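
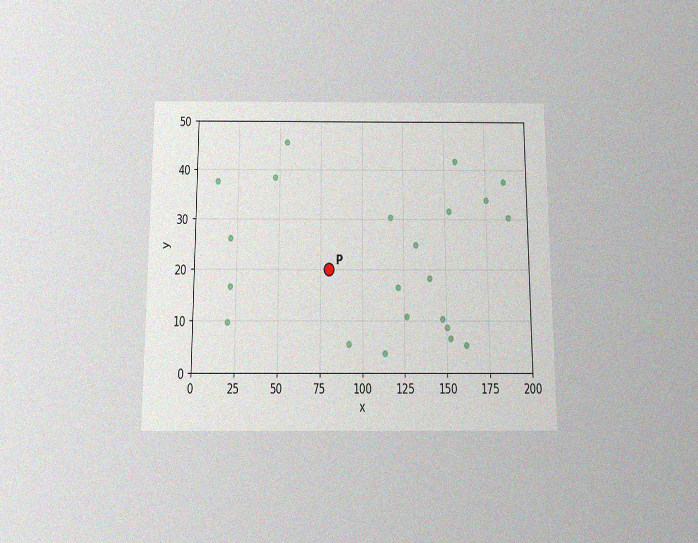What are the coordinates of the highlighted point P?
(80, 20)

The chart is viewed slightly from below, with some photo noise. Following the gridlines from P to each axis, P sits at (80, 20).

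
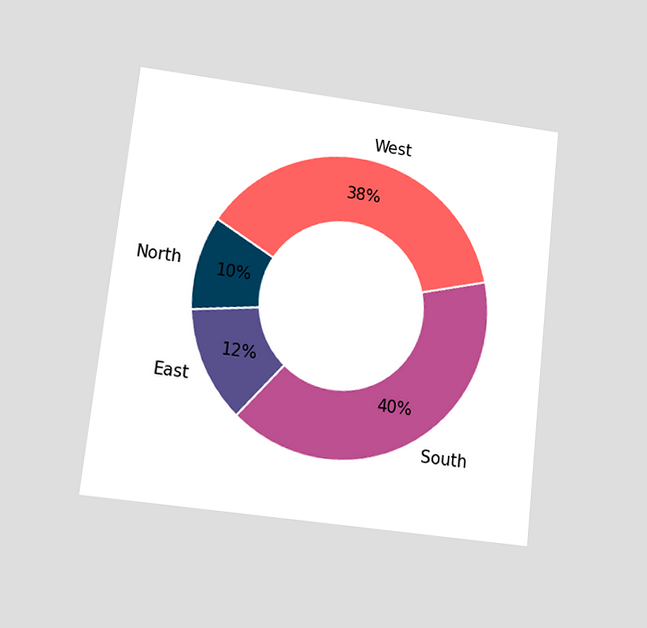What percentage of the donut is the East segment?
12%

The chart is tilted about 6° clockwise and viewed at a slight angle. The East segment takes up 12% of the ring.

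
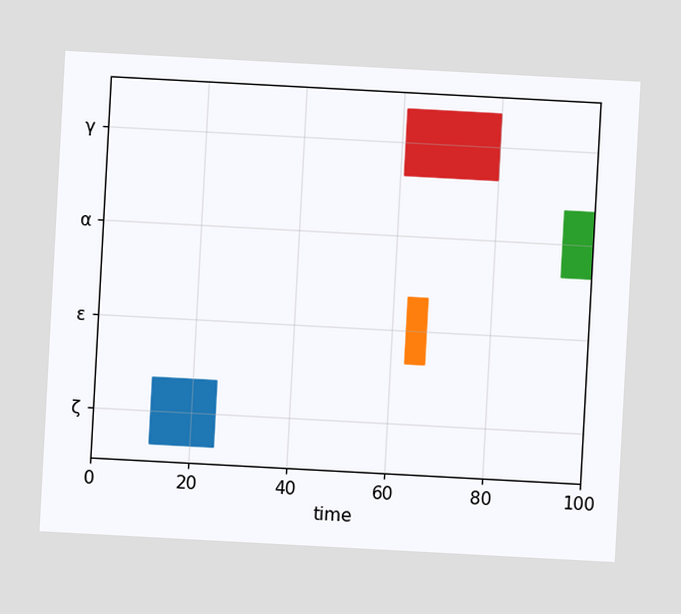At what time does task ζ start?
The chart is tilted about 3° clockwise. The ζ bar begins at t=12.

12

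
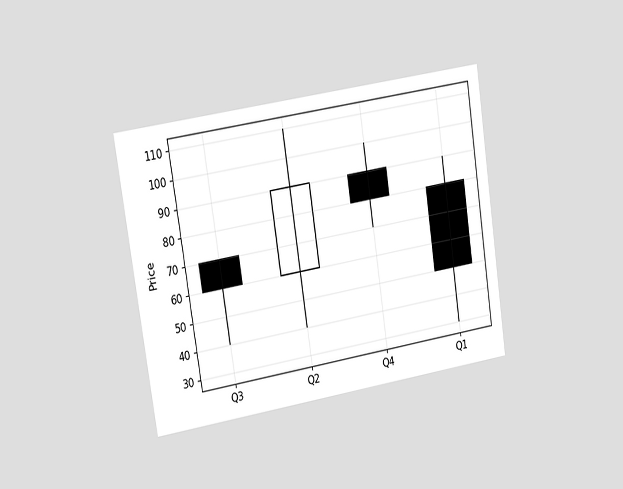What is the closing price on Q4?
80

The chart is tilted about 9° counter-clockwise and viewed at a slight angle. The Q4 candle closes at 80.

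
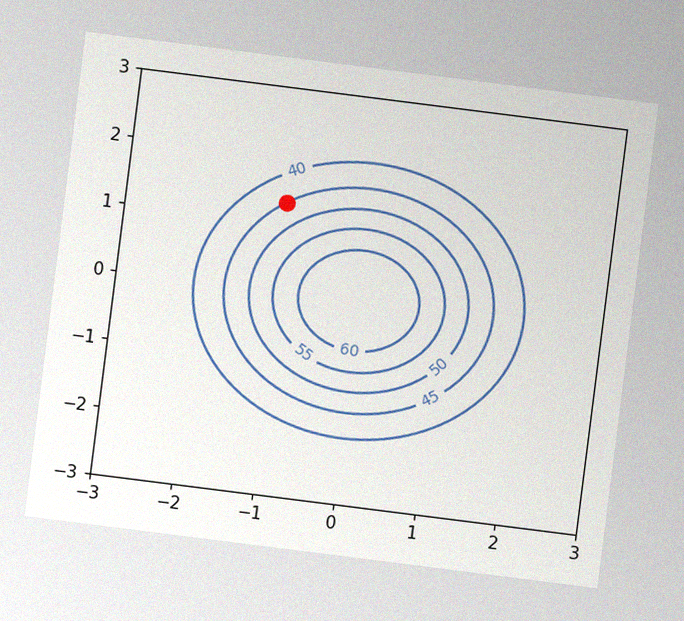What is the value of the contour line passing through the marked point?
45

The chart is tilted about 7° clockwise, with some photo noise. The marked point sits on the contour labelled 45.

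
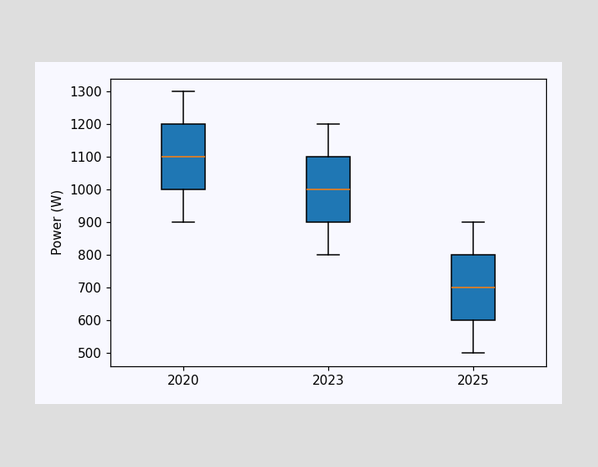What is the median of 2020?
1100W

The median line in the 2020 box sits at 1100W.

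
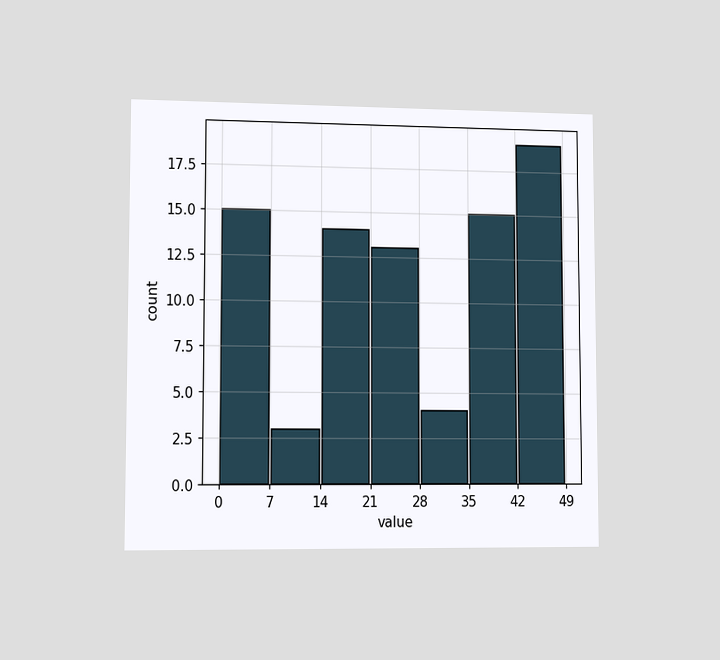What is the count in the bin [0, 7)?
The chart is viewed slightly from the left. The [0, 7) bin has height 15.

15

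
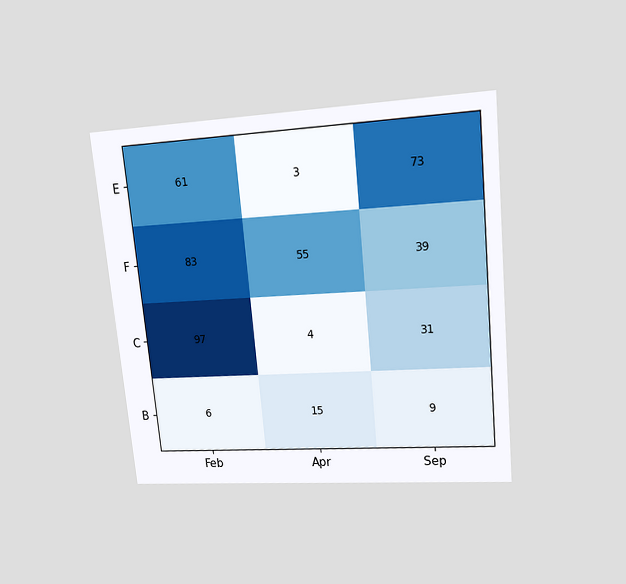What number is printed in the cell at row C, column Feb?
The chart is tilted about 6° counter-clockwise and viewed at a slight angle. The (C, Feb) cell reads 97.

97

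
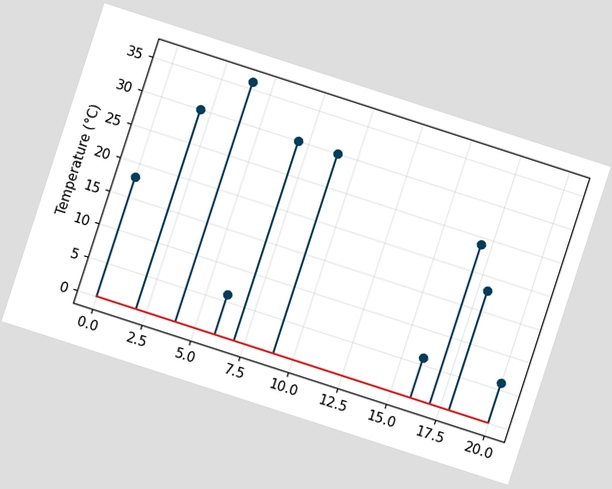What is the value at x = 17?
The chart is tilted about 18° clockwise. The stem at x=17 reaches 24°C.

24°C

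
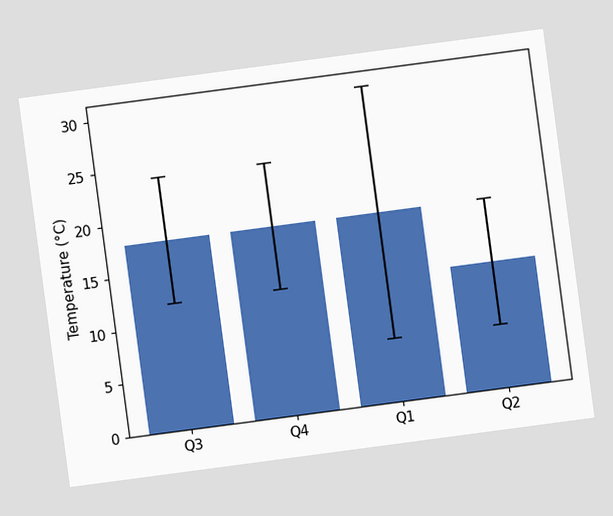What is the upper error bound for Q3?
24°C

The chart is tilted about 8° counter-clockwise. The Q3 bar's upper whisker reaches 24°C.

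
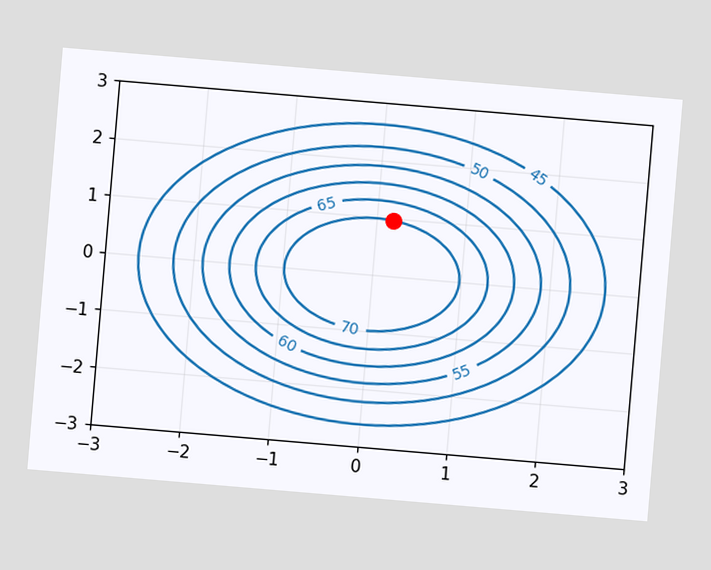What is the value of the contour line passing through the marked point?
70

The chart is tilted about 5° clockwise. The marked point sits on the contour labelled 70.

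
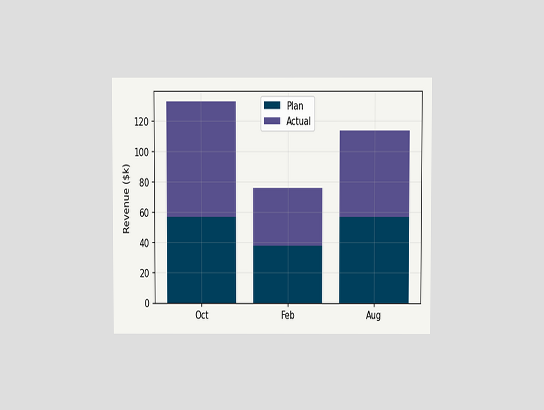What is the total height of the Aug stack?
The chart is viewed slightly from above. The Aug stack's top reaches $114k on the y-axis.

$114k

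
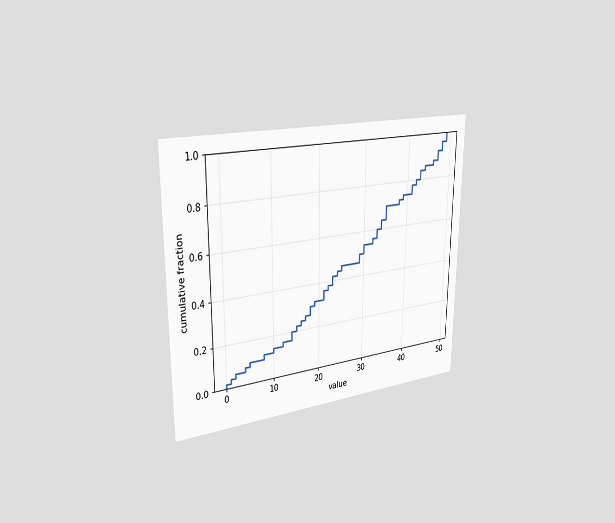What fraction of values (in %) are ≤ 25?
The chart is viewed slightly from the left. At x=25 the ECDF step is at 46%.

46%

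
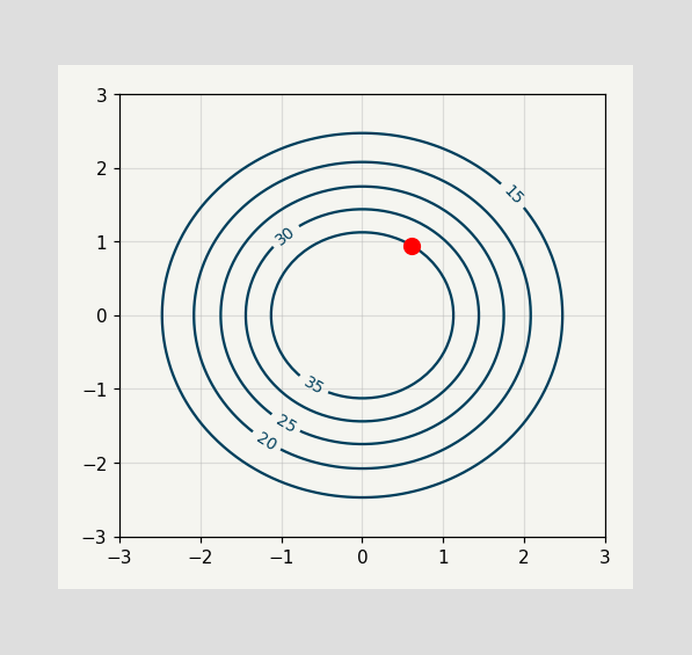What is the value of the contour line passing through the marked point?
35

The marked point sits on the contour labelled 35.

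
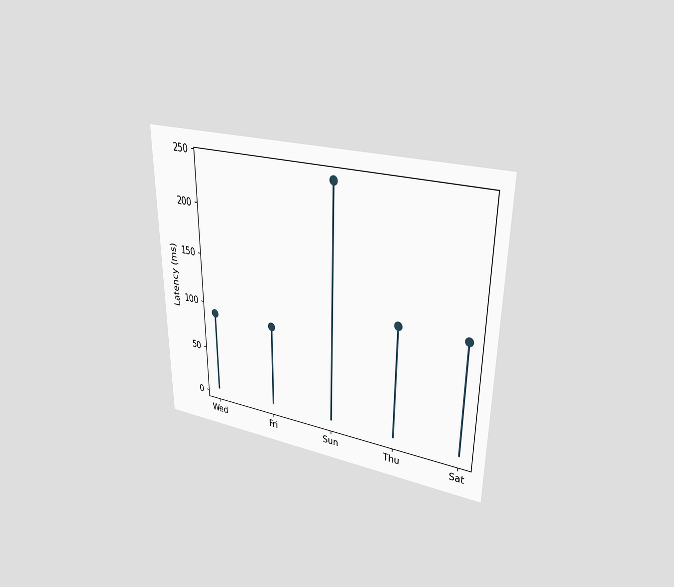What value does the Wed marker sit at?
The chart is viewed at a slight angle. The Wed marker sits at 90ms.

90ms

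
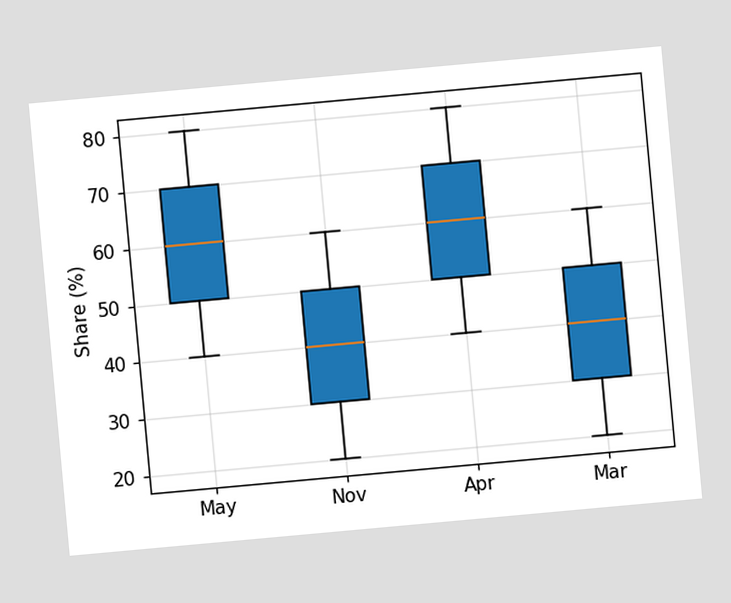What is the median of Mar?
The chart is tilted about 5° counter-clockwise. The median line in the Mar box sits at 40%.

40%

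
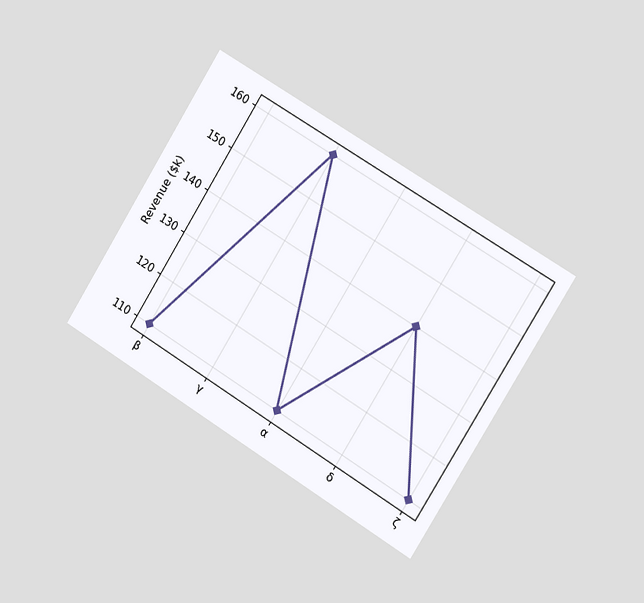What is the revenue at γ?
The chart is tilted about 32° clockwise and viewed slightly from the right. At γ, the line is at $160k.

$160k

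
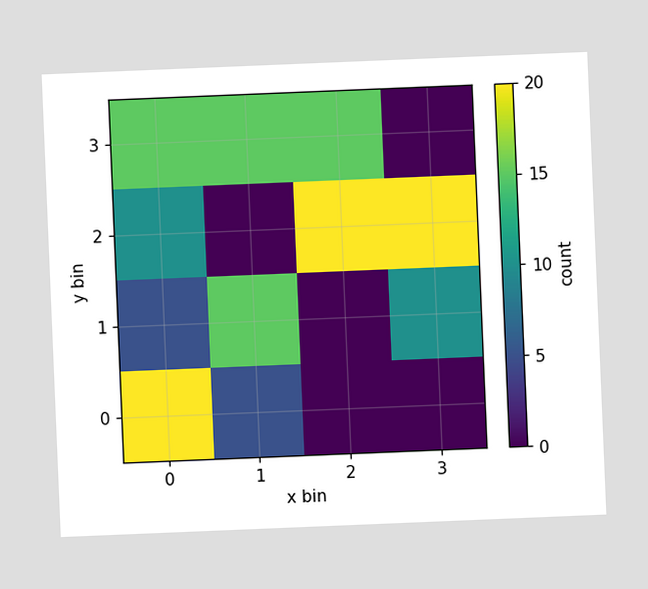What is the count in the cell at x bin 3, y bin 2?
20

The chart is tilted about 2° counter-clockwise. Matching the cell (3, 2) against the colorbar gives 20.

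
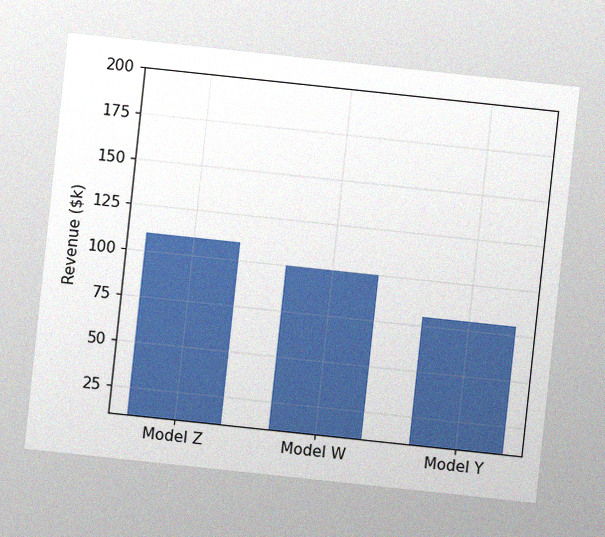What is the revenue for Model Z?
The chart is tilted about 6° clockwise, with some photo noise. Reading along the chart's y-axis, the Model Z bar reaches $110k.

$110k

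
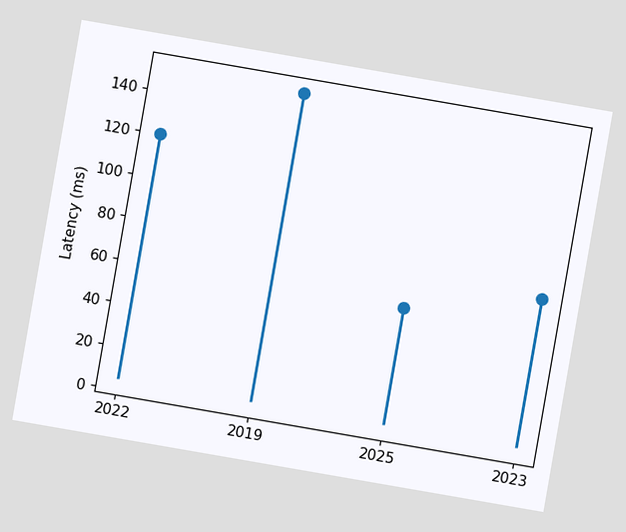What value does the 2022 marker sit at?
120ms

The chart is tilted about 10° clockwise. The 2022 marker sits at 120ms.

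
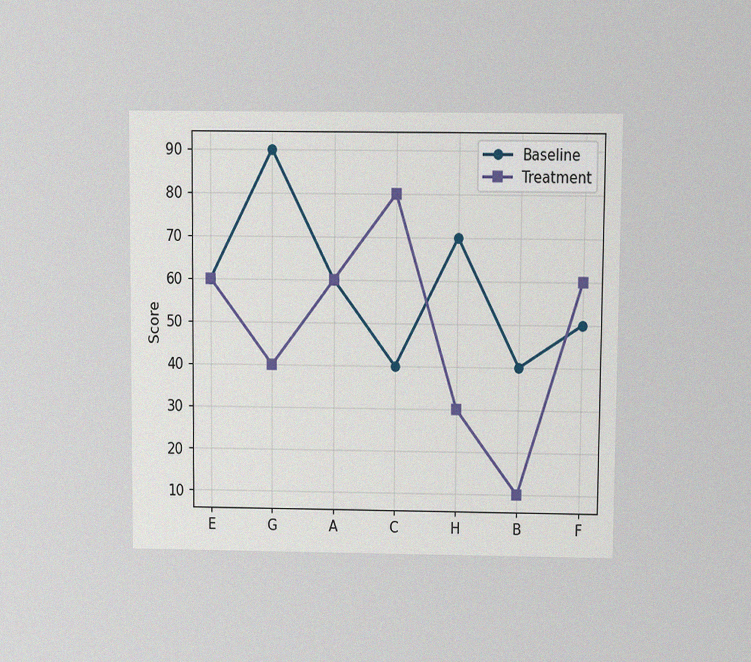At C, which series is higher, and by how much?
Treatment, by 40

The chart is viewed slightly from above, with some photo noise. At C, Treatment sits above the other line by 40.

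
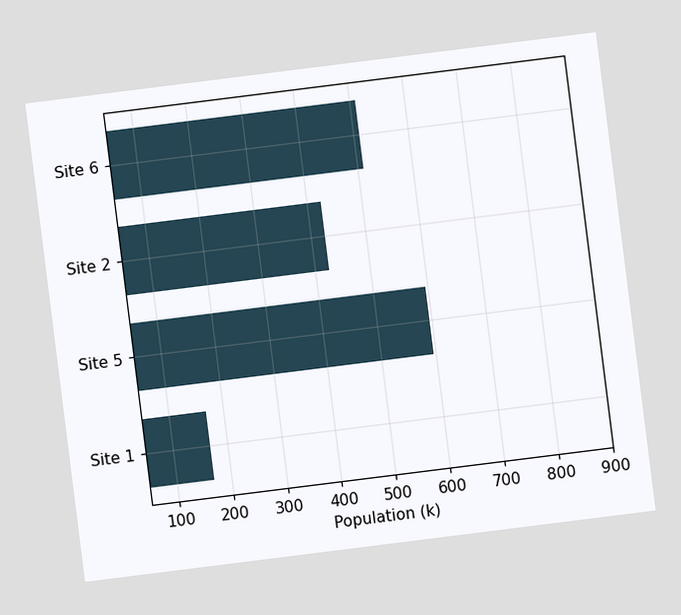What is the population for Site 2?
425k

The chart is tilted about 7° counter-clockwise. Reading along the chart's x-axis, the Site 2 bar reaches 425k.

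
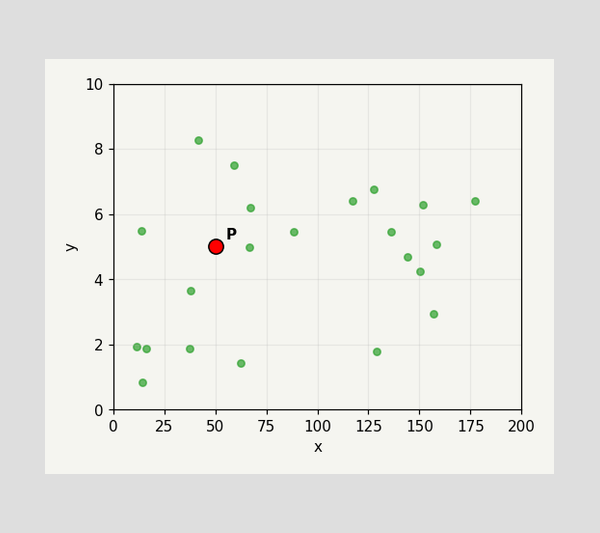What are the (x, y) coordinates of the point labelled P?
Following the gridlines from P to each axis, P sits at (50, 5).

(50, 5)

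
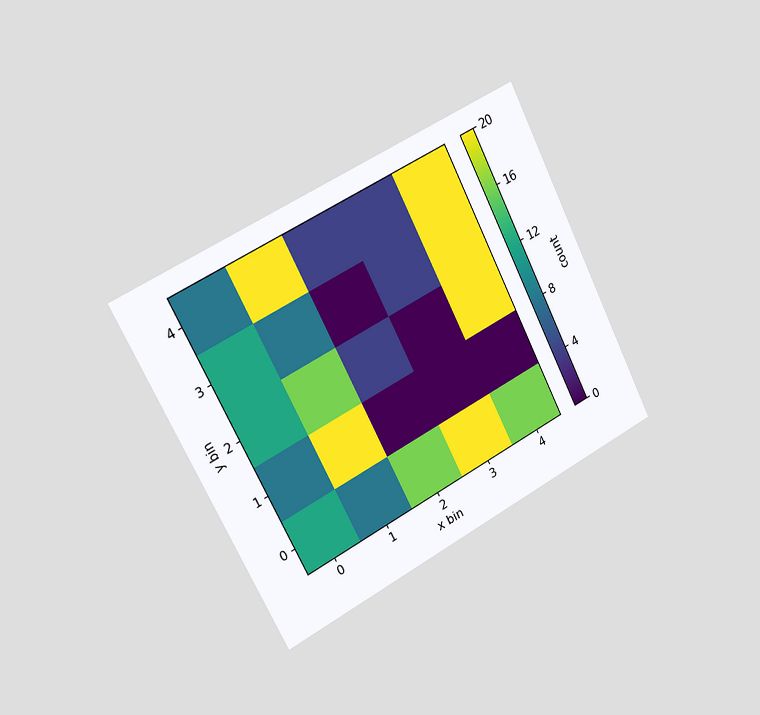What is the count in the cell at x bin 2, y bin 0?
16

The chart is tilted about 27° counter-clockwise and viewed slightly from the left. Matching the cell (2, 0) against the colorbar gives 16.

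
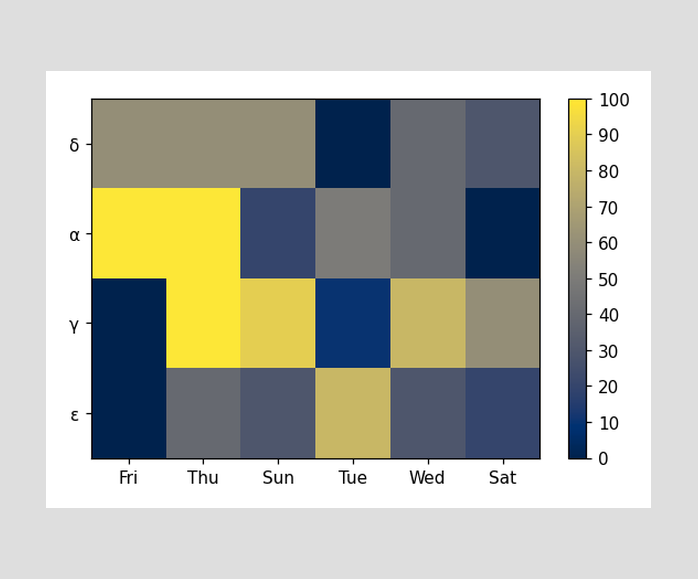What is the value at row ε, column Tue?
Matching cell (ε, Tue) against the colorbar gives 80.

80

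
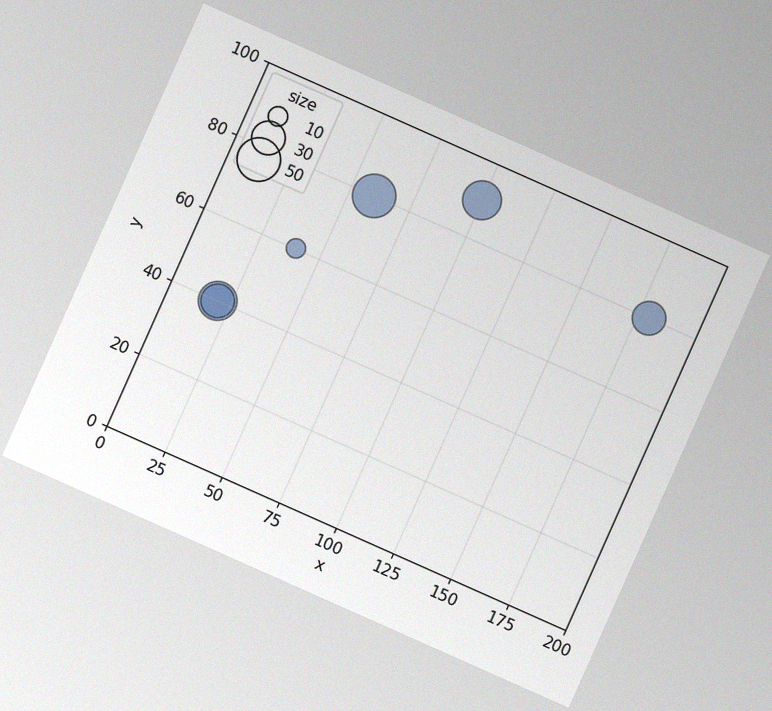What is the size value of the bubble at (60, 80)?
50

The chart is tilted about 24° clockwise, with some photo noise. Matching the bubble at (60, 80) against the size legend gives 50.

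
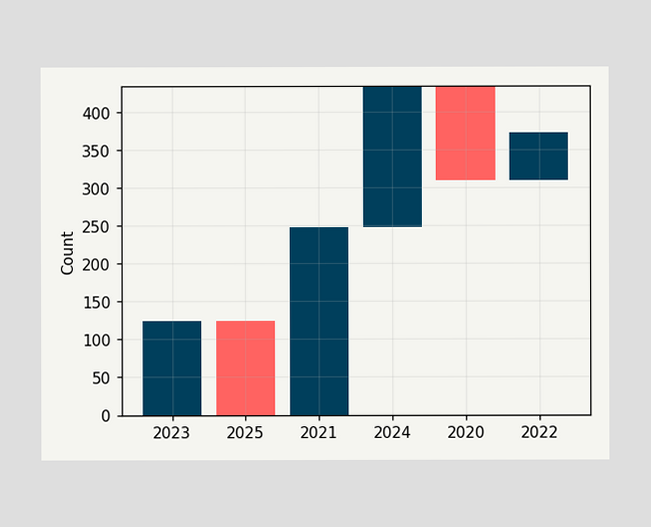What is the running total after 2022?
372

After 2022 the running total reaches 372.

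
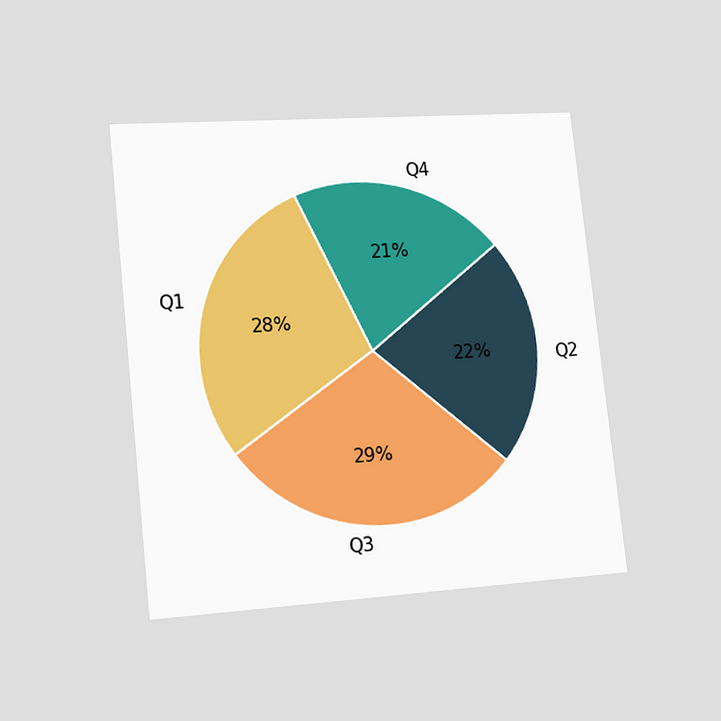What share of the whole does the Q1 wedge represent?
28%

The chart is tilted about 6° counter-clockwise and viewed slightly from the left. The Q1 slice takes up 28% of the pie.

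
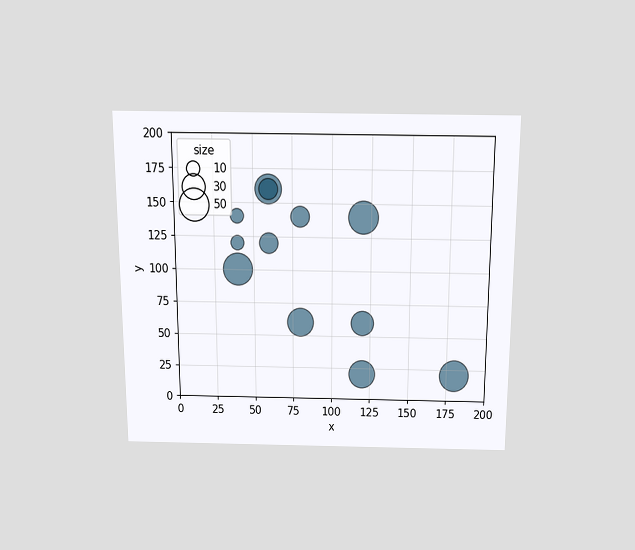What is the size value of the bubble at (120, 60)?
30

The chart is viewed slightly from above. Matching the bubble at (120, 60) against the size legend gives 30.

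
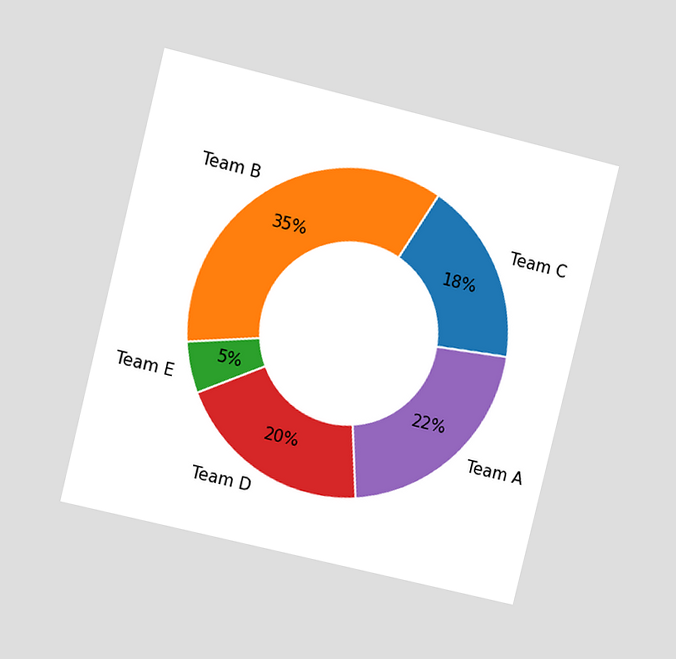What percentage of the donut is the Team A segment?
22%

The chart is tilted about 14° clockwise and viewed at a slight angle. The Team A segment takes up 22% of the ring.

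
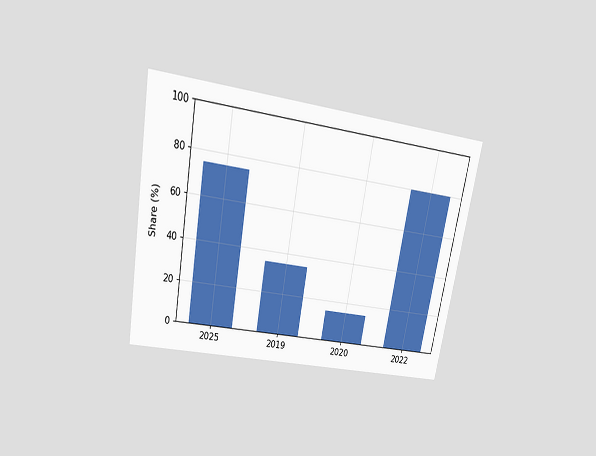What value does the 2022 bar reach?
The chart is tilted about 10° clockwise and viewed slightly from above. Reading along the chart's y-axis, the 2022 bar reaches 80%.

80%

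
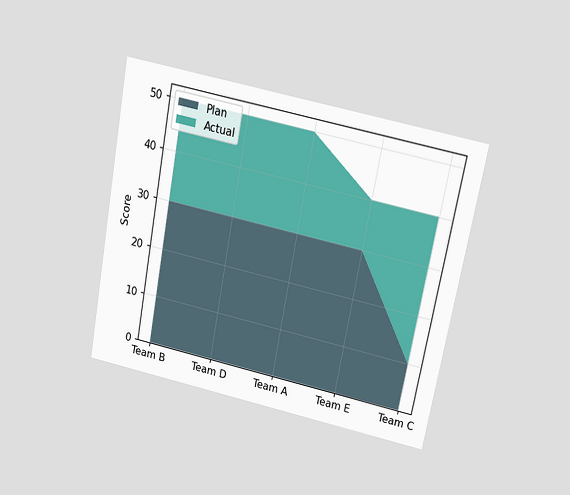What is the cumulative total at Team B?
The chart is tilted about 11° clockwise and viewed slightly from above. The stacked total at Team B reaches 50.

50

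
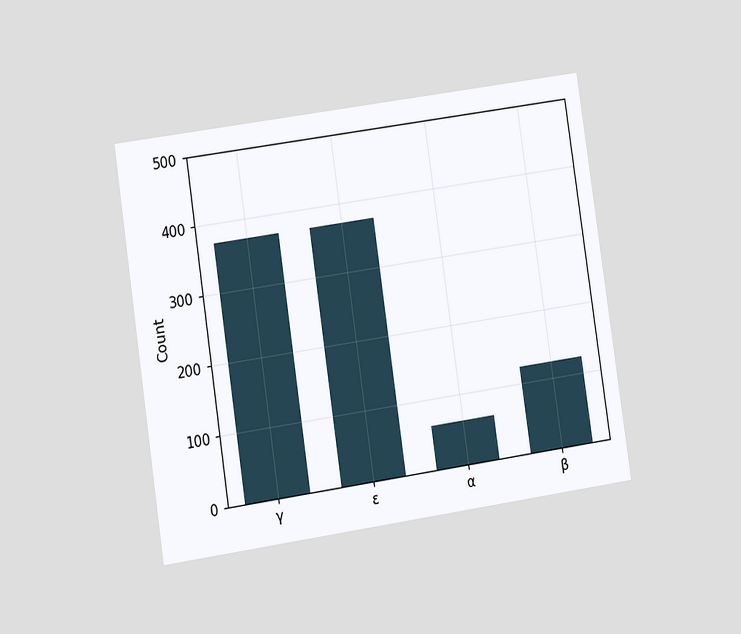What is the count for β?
The chart is tilted about 8° counter-clockwise and viewed at a slight angle. Reading along the chart's y-axis, the β bar reaches 124.

124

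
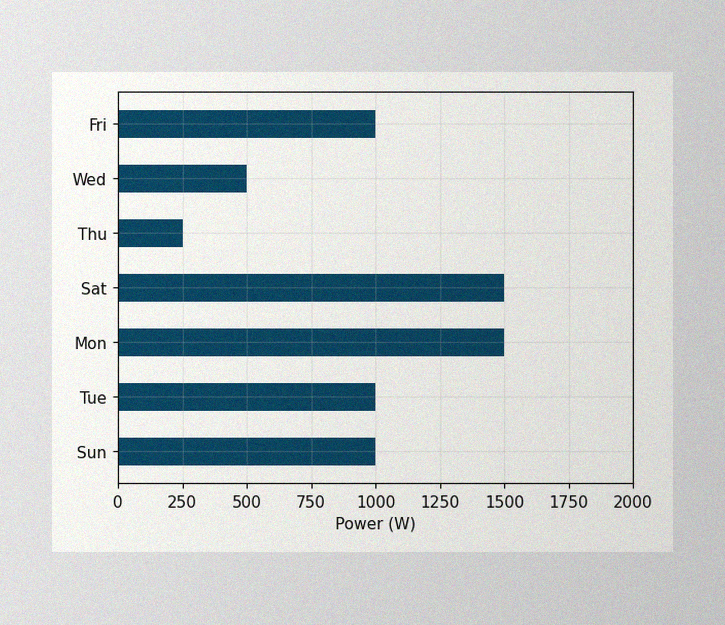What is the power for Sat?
The image has some photo noise and uneven lighting. Reading along the chart's x-axis, the Sat bar reaches 1500W.

1500W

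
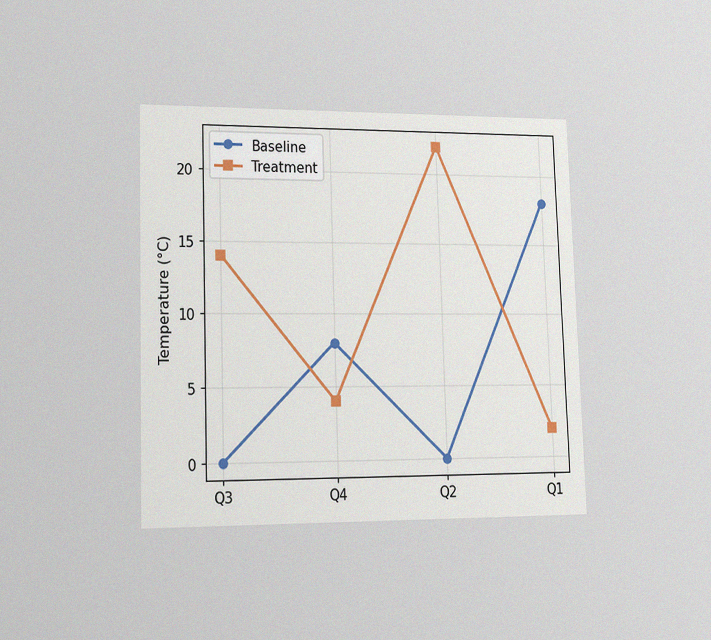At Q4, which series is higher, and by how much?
Baseline, by 4°C

The chart is viewed slightly from the left, with some photo noise. At Q4, Baseline sits above the other line by 4°C.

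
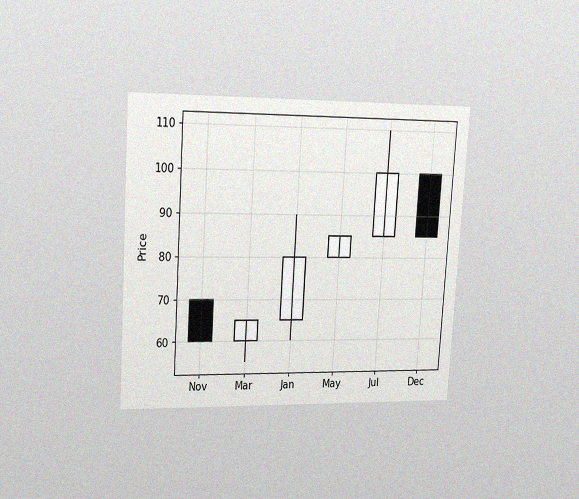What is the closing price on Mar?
The chart is tilted about 4° clockwise and viewed slightly from the left, with some photo noise. The Mar candle closes at 65.

65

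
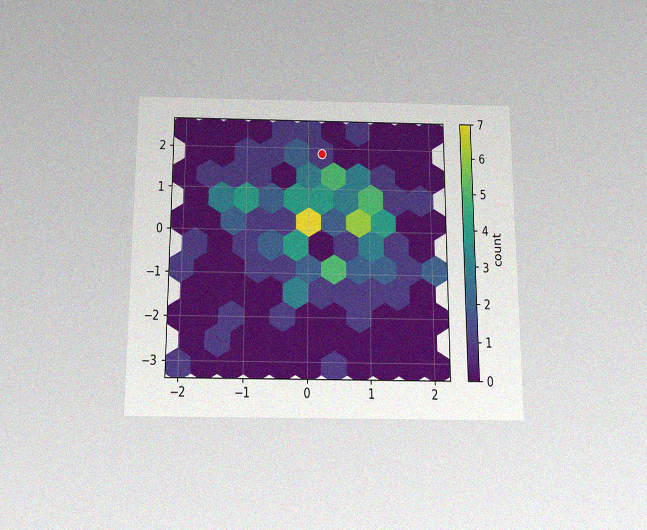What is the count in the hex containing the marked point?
1

The chart is viewed slightly from below, with some photo noise. The marked hex reads 1 on the colorbar.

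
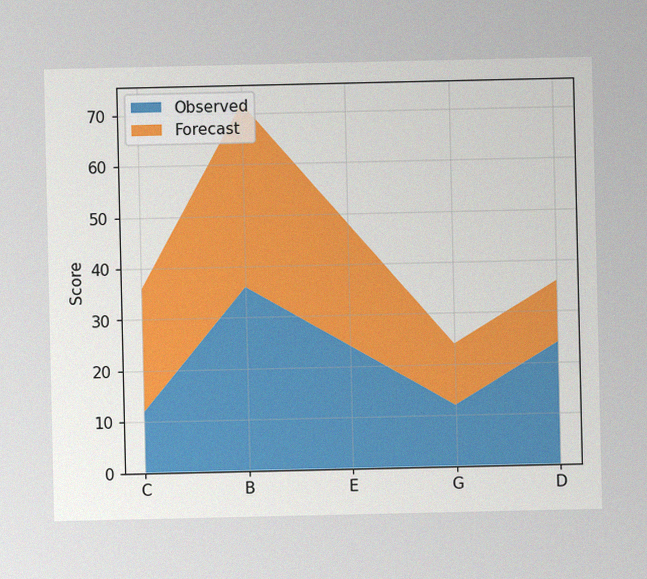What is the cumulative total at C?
The image has some photo noise and uneven lighting. The stacked total at C reaches 36.

36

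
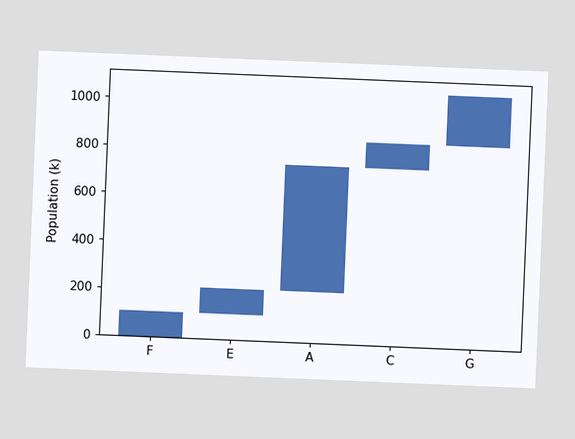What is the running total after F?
106k

The chart is tilted about 2° clockwise. After F the running total reaches 106k.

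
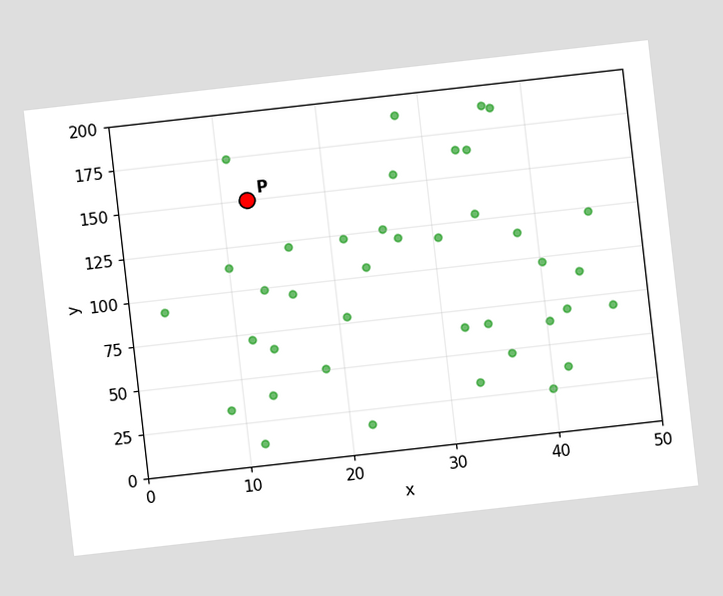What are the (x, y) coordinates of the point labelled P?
The chart is tilted about 6° counter-clockwise. Following the gridlines from P to each axis, P sits at (12.5, 150).

(12.5, 150)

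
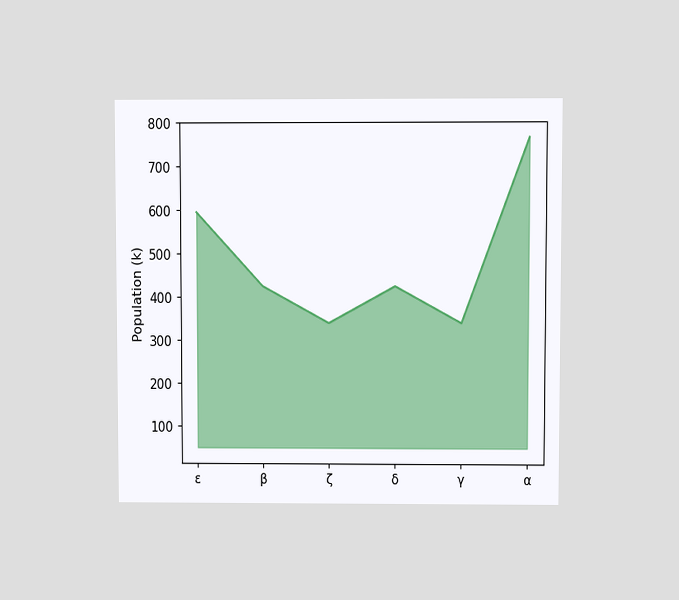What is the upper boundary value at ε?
The chart is viewed at a slight angle. At ε the upper boundary is at 595k.

595k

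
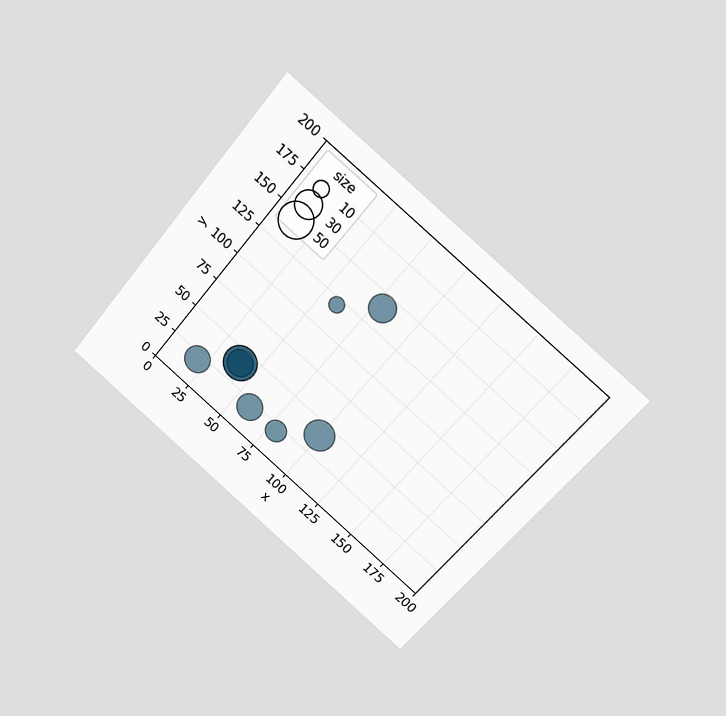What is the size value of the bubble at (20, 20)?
30

The chart is tilted about 41° clockwise and viewed at a slight angle. Matching the bubble at (20, 20) against the size legend gives 30.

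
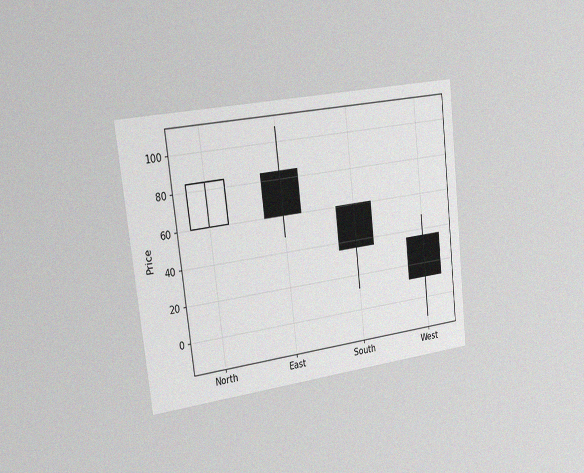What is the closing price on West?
The chart is tilted about 7° counter-clockwise and viewed slightly from the left, with some photo noise. The West candle closes at 12.

12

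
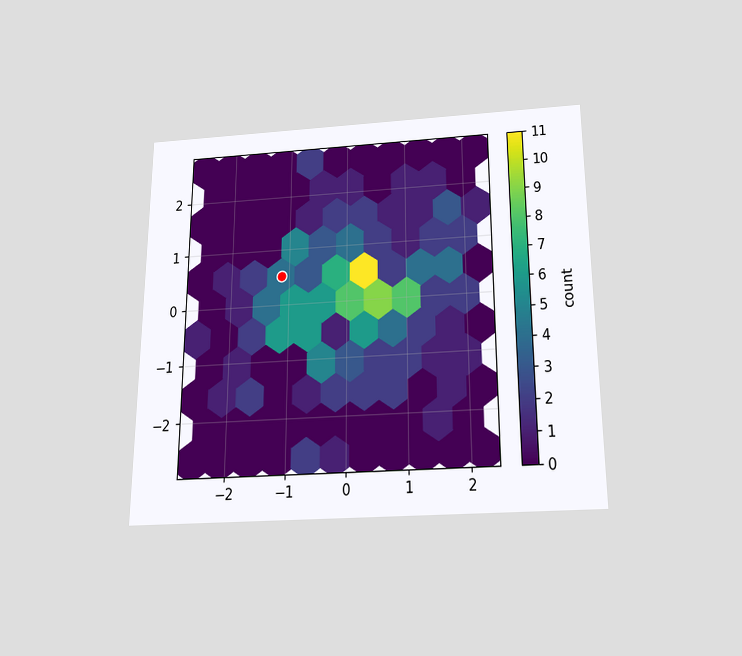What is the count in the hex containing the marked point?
4

The chart is viewed slightly from below. The marked hex reads 4 on the colorbar.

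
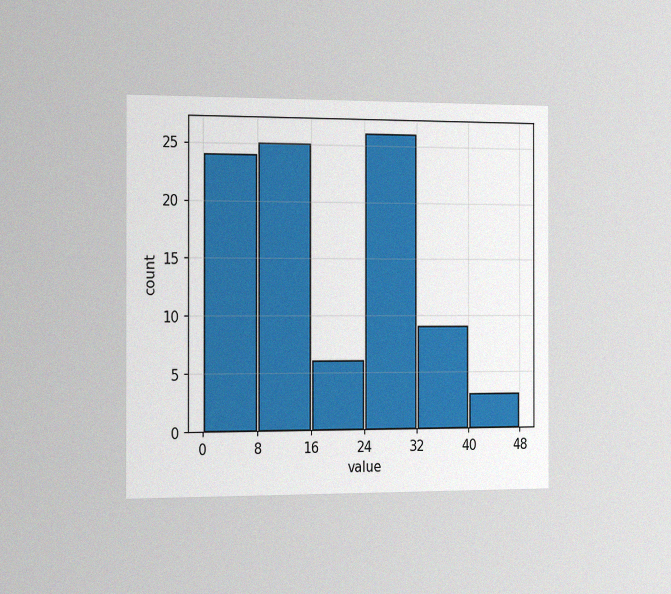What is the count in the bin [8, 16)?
The chart is viewed slightly from the left, with some photo noise. The [8, 16) bin has height 25.

25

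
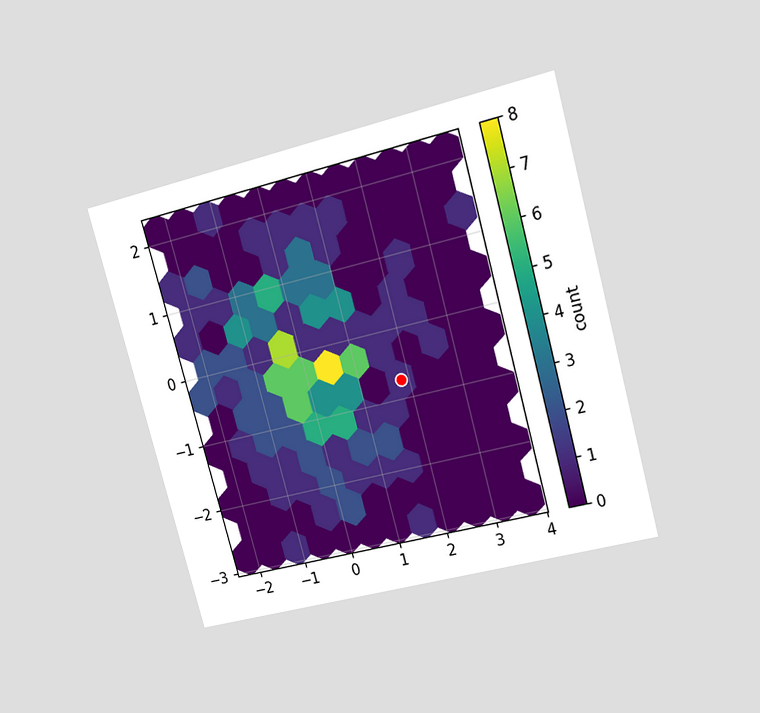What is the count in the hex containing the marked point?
The chart is tilted about 15° counter-clockwise and viewed at a slight angle. The marked hex reads 1 on the colorbar.

1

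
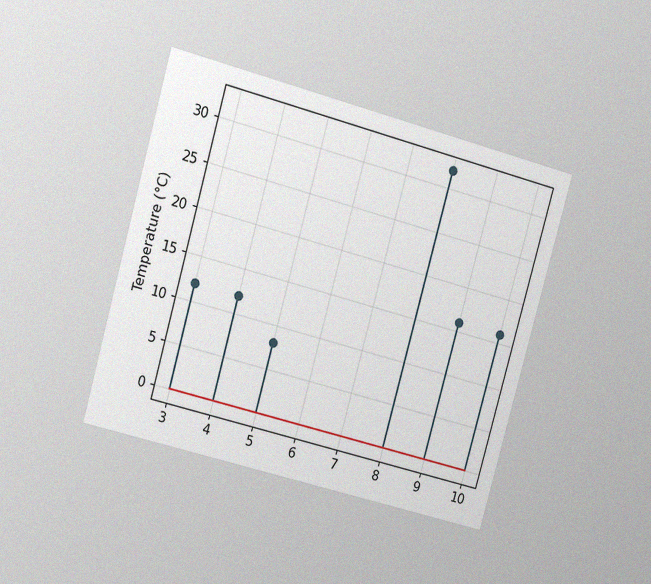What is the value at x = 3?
12°C

The chart is tilted about 16° clockwise and viewed at a slight angle, with some photo noise. The stem at x=3 reaches 12°C.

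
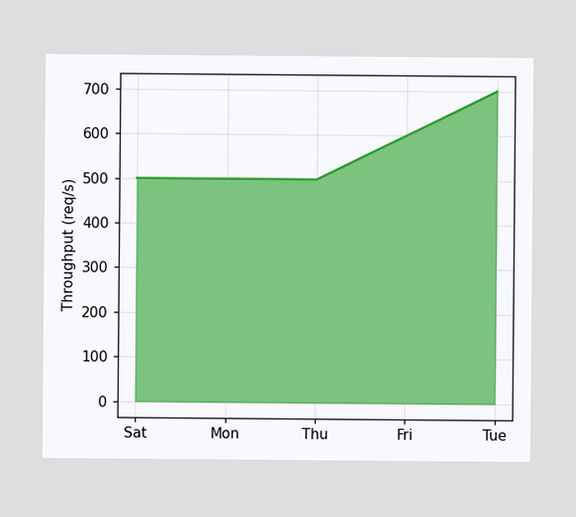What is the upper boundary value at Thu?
At Thu the upper boundary is at 500req/s.

500req/s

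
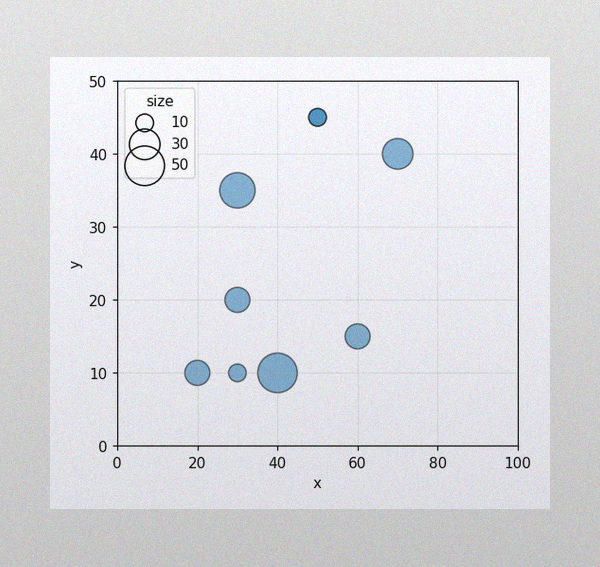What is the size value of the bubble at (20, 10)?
20

The image has some photo noise and uneven lighting. Matching the bubble at (20, 10) against the size legend gives 20.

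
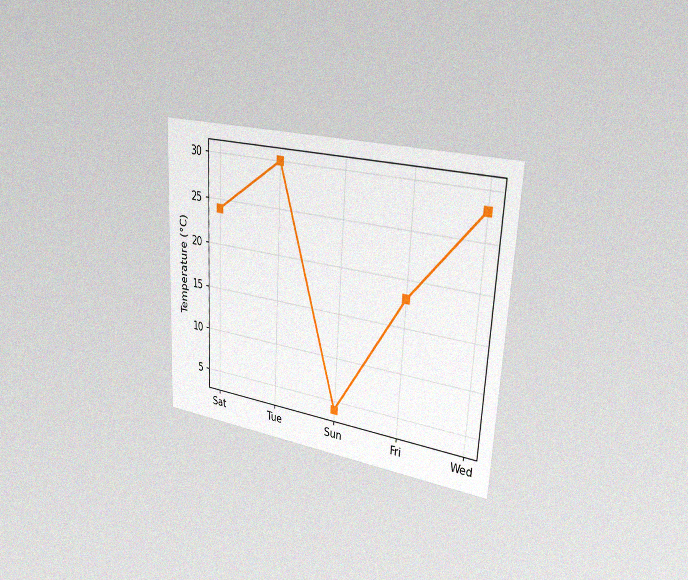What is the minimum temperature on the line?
The chart is tilted about 3° clockwise and viewed slightly from the right, with some photo noise. The lowest point is at Sun, and reading across to the y-axis gives 4°C.

4°C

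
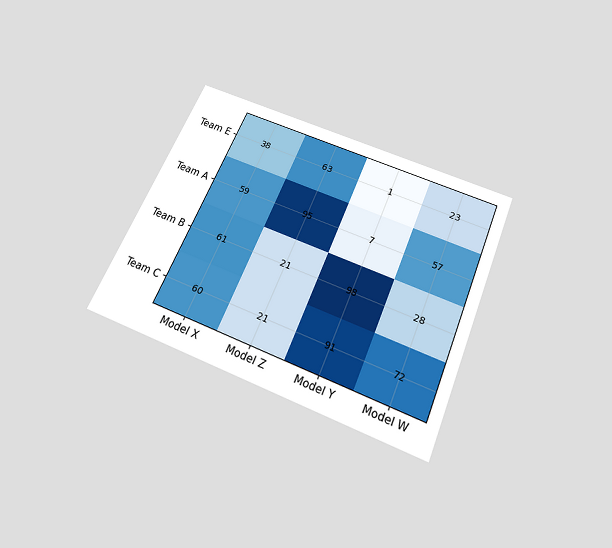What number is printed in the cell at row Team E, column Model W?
The chart is tilted about 23° clockwise and viewed slightly from below. The (Team E, Model W) cell reads 23.

23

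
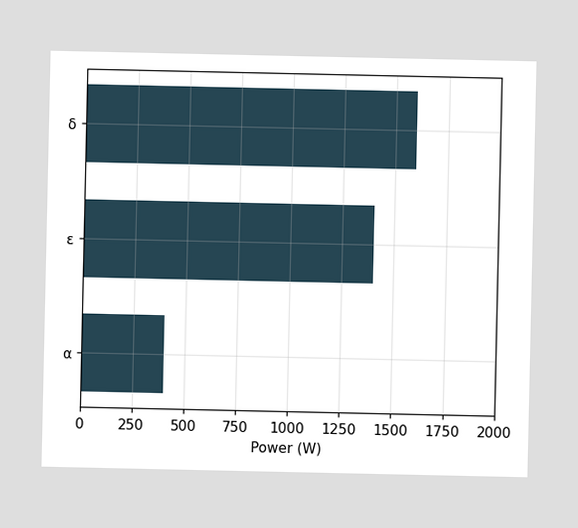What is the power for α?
Reading along the chart's x-axis, the α bar reaches 400W.

400W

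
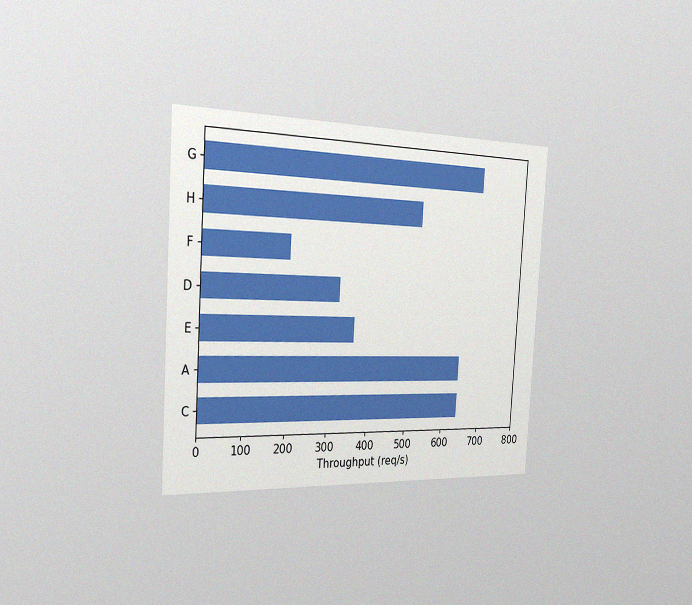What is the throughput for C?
The chart is tilted about 4° clockwise and viewed slightly from the left, with some photo noise. Reading along the chart's x-axis, the C bar reaches 640req/s.

640req/s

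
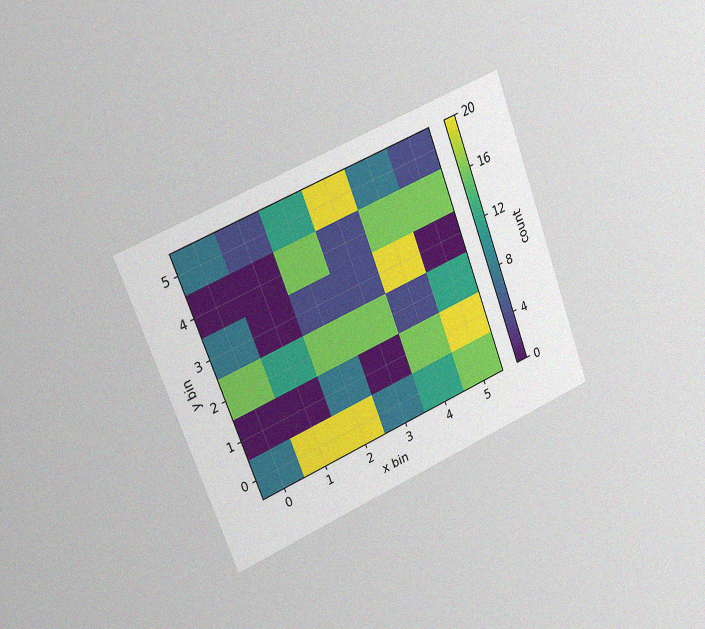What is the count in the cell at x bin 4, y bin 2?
The chart is tilted about 21° counter-clockwise and viewed slightly from the left, with some photo noise. Matching the cell (4, 2) against the colorbar gives 4.

4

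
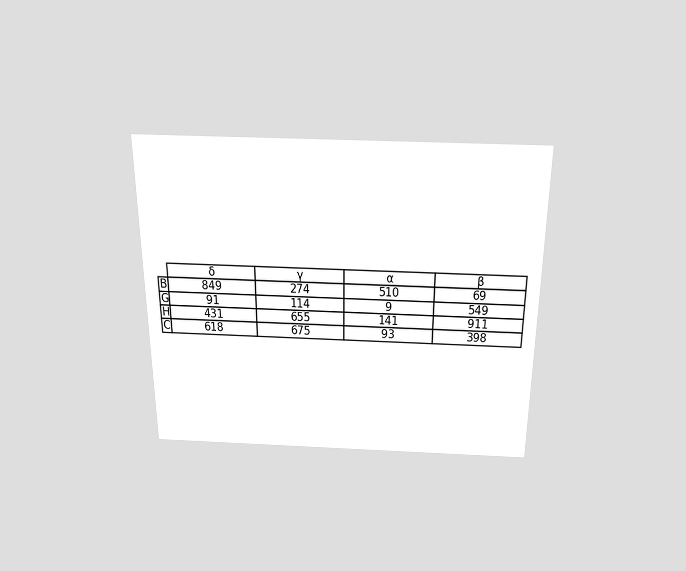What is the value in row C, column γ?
675

The chart is viewed slightly from above. The (C, γ) cell reads 675.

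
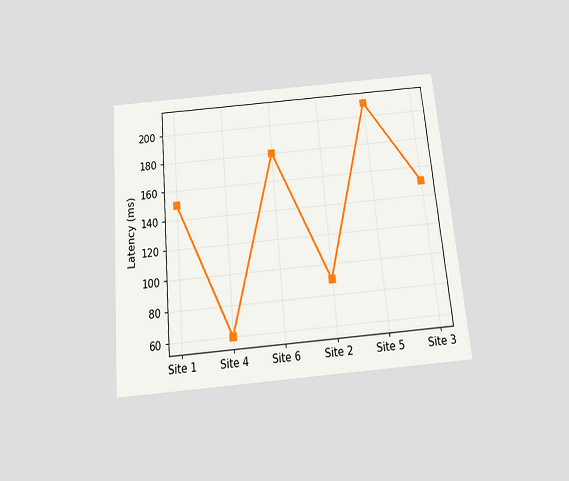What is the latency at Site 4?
60ms

The chart is tilted about 5° counter-clockwise and viewed slightly from below. At Site 4, the line is at 60ms.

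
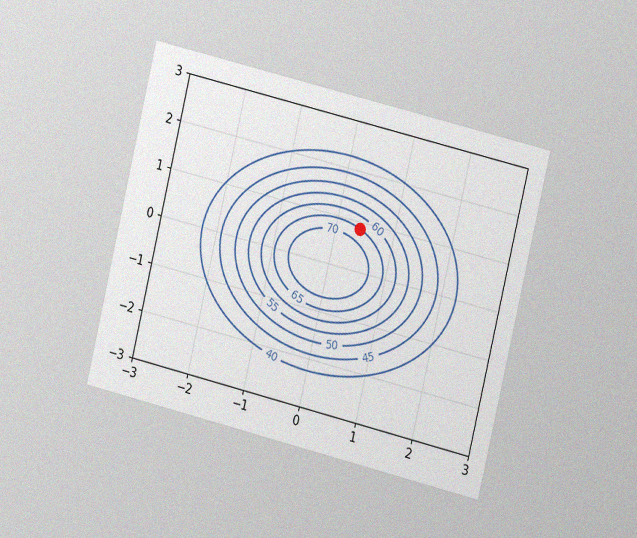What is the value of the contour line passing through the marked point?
The chart is tilted about 14° clockwise and viewed at a slight angle, with some photo noise. The marked point sits on the contour labelled 65.

65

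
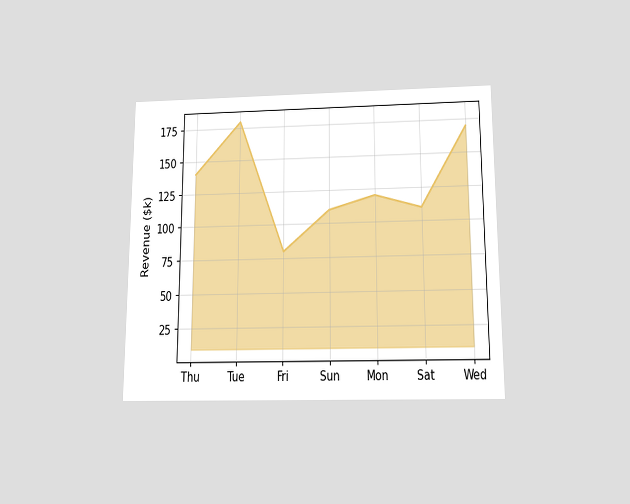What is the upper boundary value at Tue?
The chart is viewed slightly from below. At Tue the upper boundary is at $180k.

$180k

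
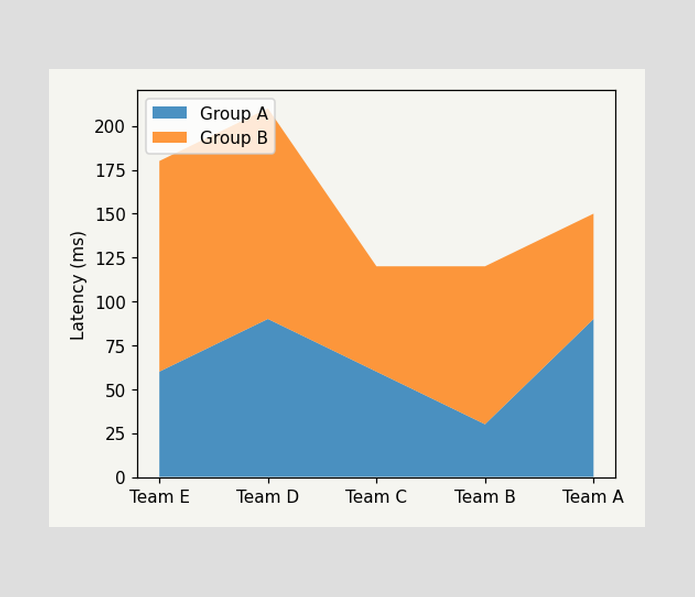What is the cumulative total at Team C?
120ms

The stacked total at Team C reaches 120ms.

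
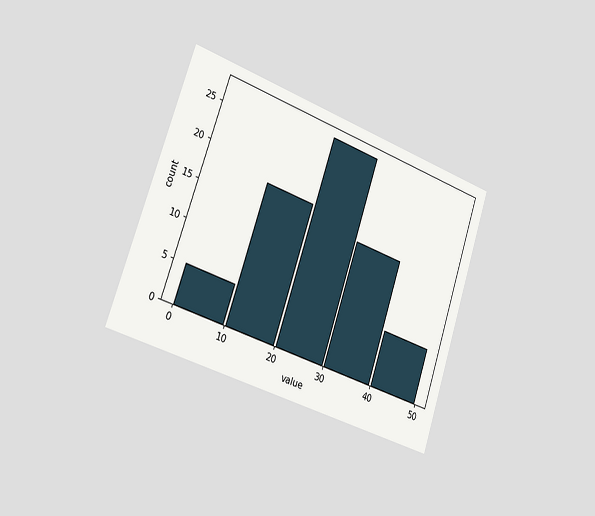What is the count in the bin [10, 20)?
The chart is tilted about 19° clockwise and viewed slightly from the left. The [10, 20) bin has height 18.

18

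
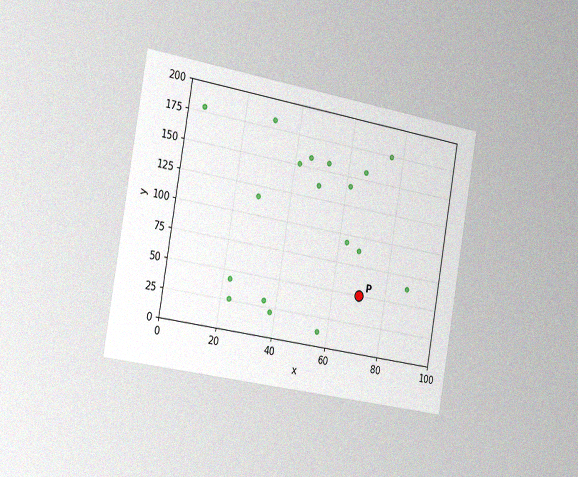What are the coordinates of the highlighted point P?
(70, 50)

The chart is tilted about 10° clockwise and viewed slightly from the left, with some photo noise. Following the gridlines from P to each axis, P sits at (70, 50).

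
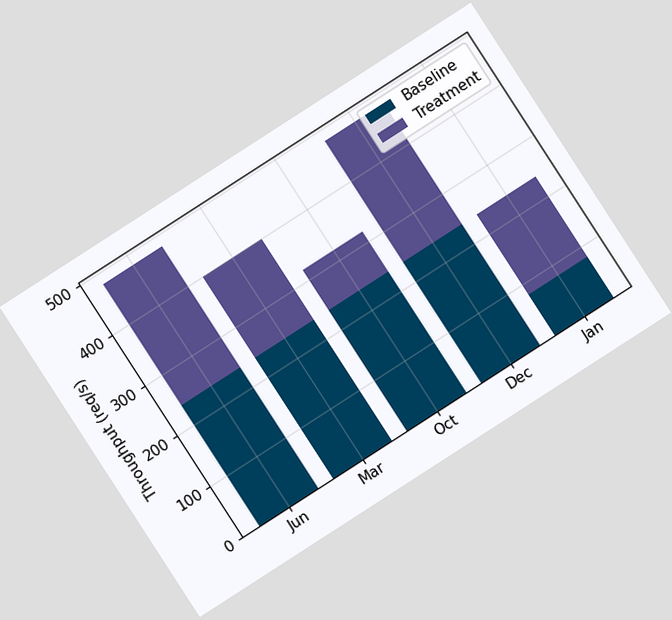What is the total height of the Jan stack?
240req/s

The chart is tilted about 33° counter-clockwise. The Jan stack's top reaches 240req/s on the y-axis.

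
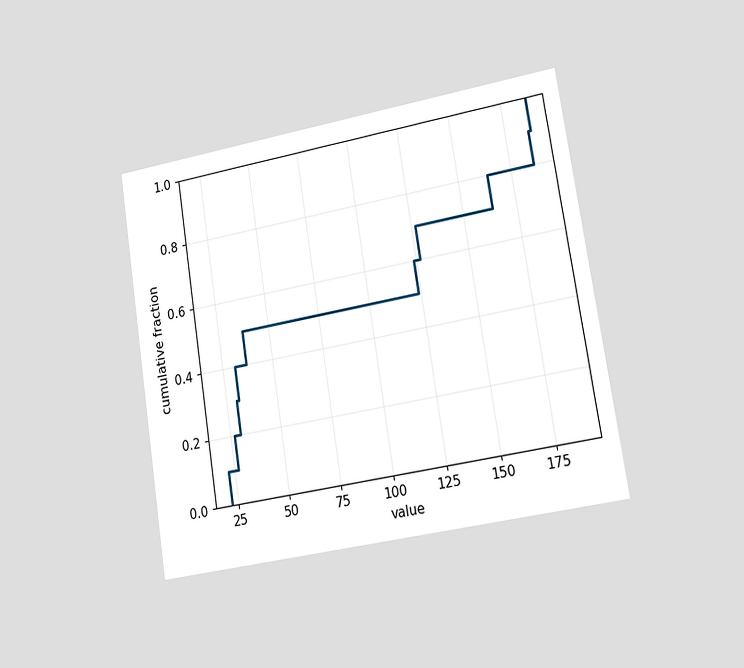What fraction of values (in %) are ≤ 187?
The chart is tilted about 9° counter-clockwise and viewed slightly from the right. At x=187 the ECDF step is at 100%.

100%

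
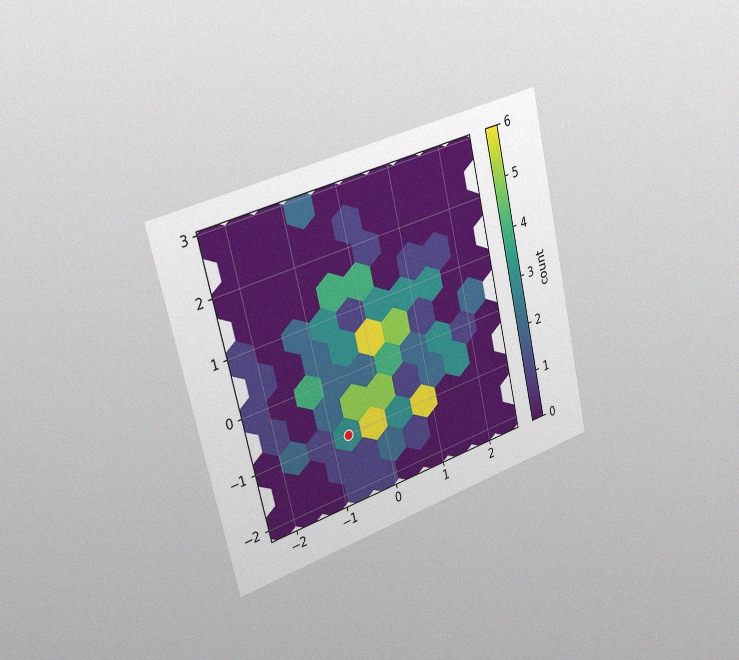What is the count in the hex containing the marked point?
The chart is tilted about 13° counter-clockwise and viewed slightly from the left, with some photo noise. The marked hex reads 3 on the colorbar.

3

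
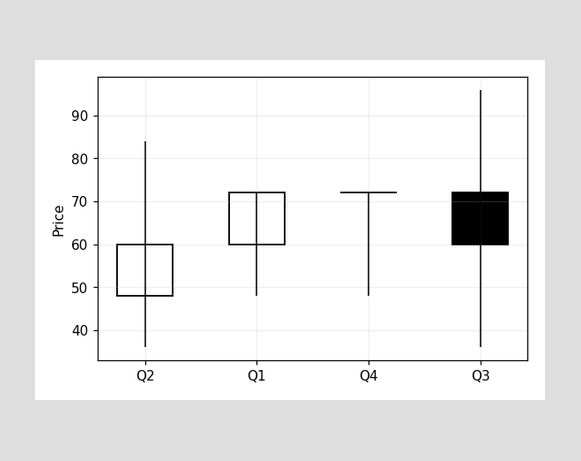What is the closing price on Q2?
60

The Q2 candle closes at 60.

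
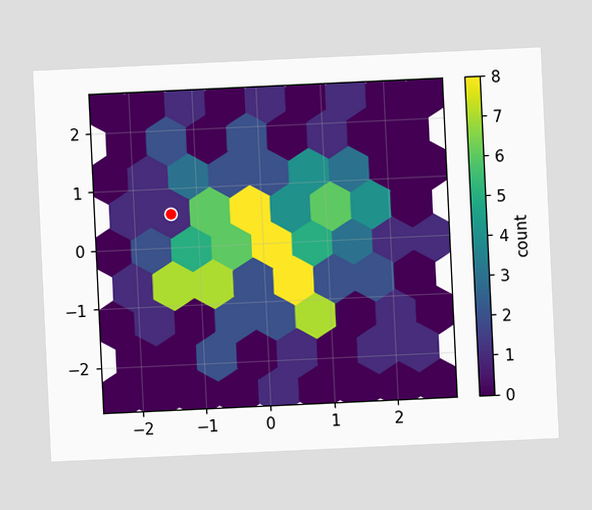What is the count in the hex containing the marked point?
1

The chart is tilted about 3° counter-clockwise. The marked hex reads 1 on the colorbar.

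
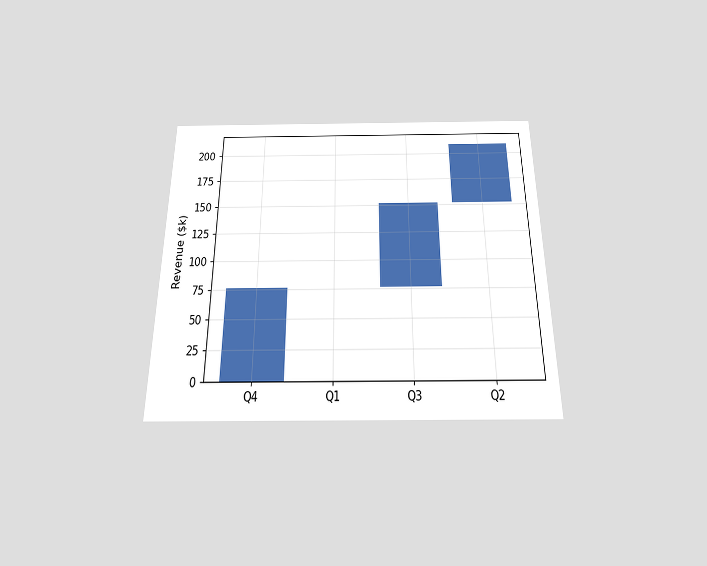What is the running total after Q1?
The chart is viewed slightly from below. After Q1 the running total reaches $76k.

$76k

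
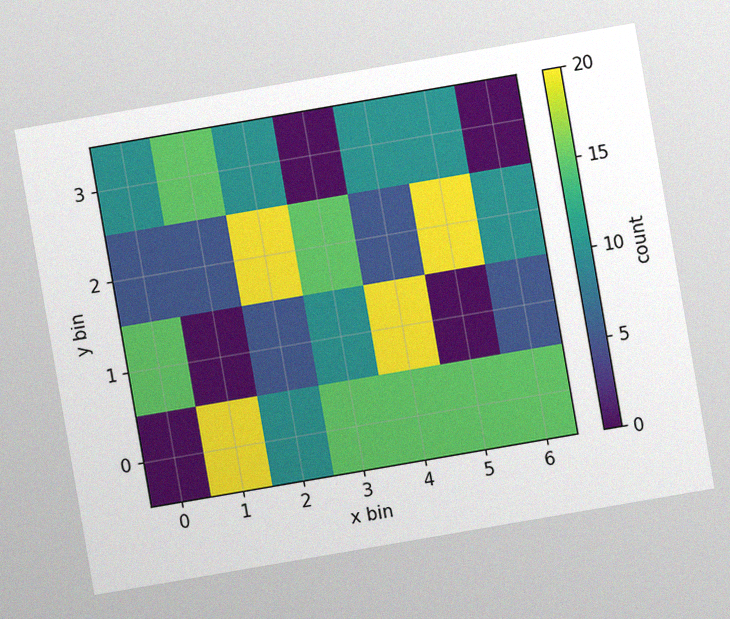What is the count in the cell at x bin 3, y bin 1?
10

The chart is tilted about 10° counter-clockwise, with some photo noise. Matching the cell (3, 1) against the colorbar gives 10.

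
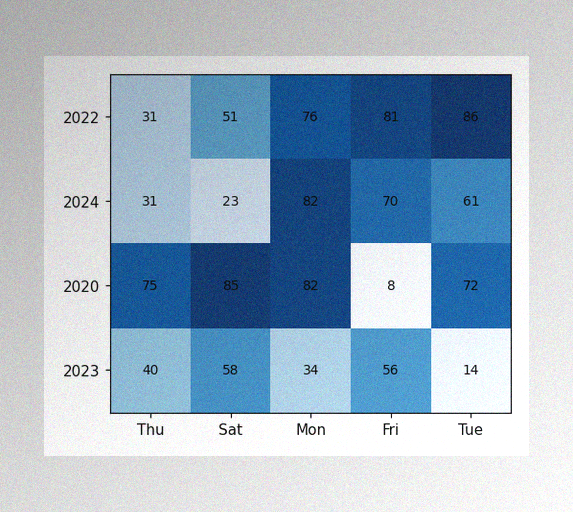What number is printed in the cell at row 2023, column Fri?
56

The image has some photo noise and uneven lighting. The (2023, Fri) cell reads 56.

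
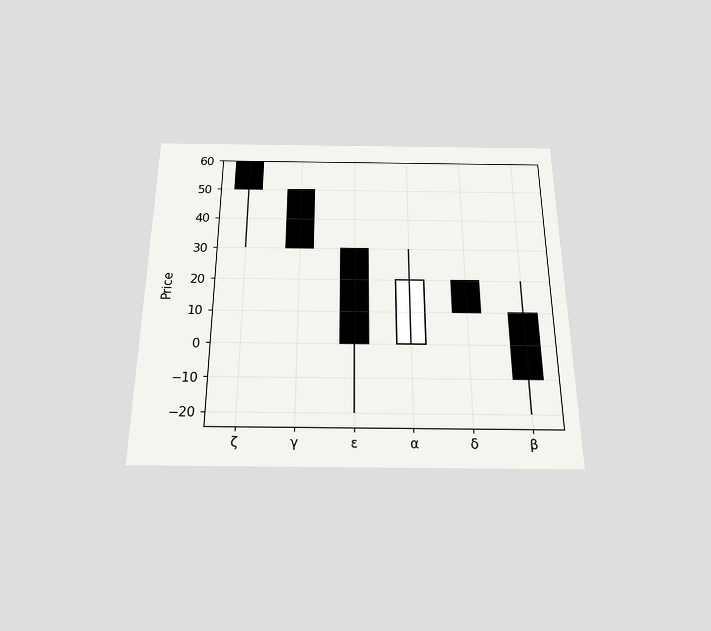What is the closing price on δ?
The chart is viewed slightly from below. The δ candle closes at 10.

10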